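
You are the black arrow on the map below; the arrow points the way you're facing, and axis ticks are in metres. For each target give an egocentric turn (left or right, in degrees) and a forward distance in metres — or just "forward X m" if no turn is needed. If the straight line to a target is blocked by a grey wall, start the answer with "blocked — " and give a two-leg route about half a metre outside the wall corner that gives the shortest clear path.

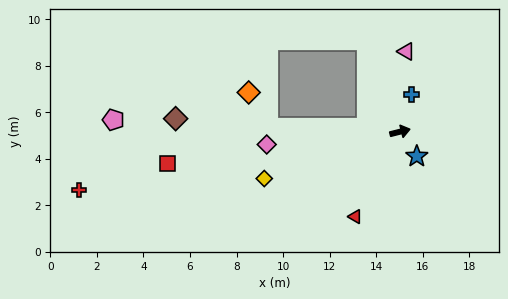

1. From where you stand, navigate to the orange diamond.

blocked — turn left 164°, forward 5.7 m, then turn right 59°, forward 1.7 m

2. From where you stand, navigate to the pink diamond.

turn left 171°, forward 5.8 m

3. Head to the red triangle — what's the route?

turn right 132°, forward 4.1 m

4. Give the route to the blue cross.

turn left 59°, forward 1.7 m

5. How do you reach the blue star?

turn right 70°, forward 1.3 m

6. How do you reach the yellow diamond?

turn right 175°, forward 6.2 m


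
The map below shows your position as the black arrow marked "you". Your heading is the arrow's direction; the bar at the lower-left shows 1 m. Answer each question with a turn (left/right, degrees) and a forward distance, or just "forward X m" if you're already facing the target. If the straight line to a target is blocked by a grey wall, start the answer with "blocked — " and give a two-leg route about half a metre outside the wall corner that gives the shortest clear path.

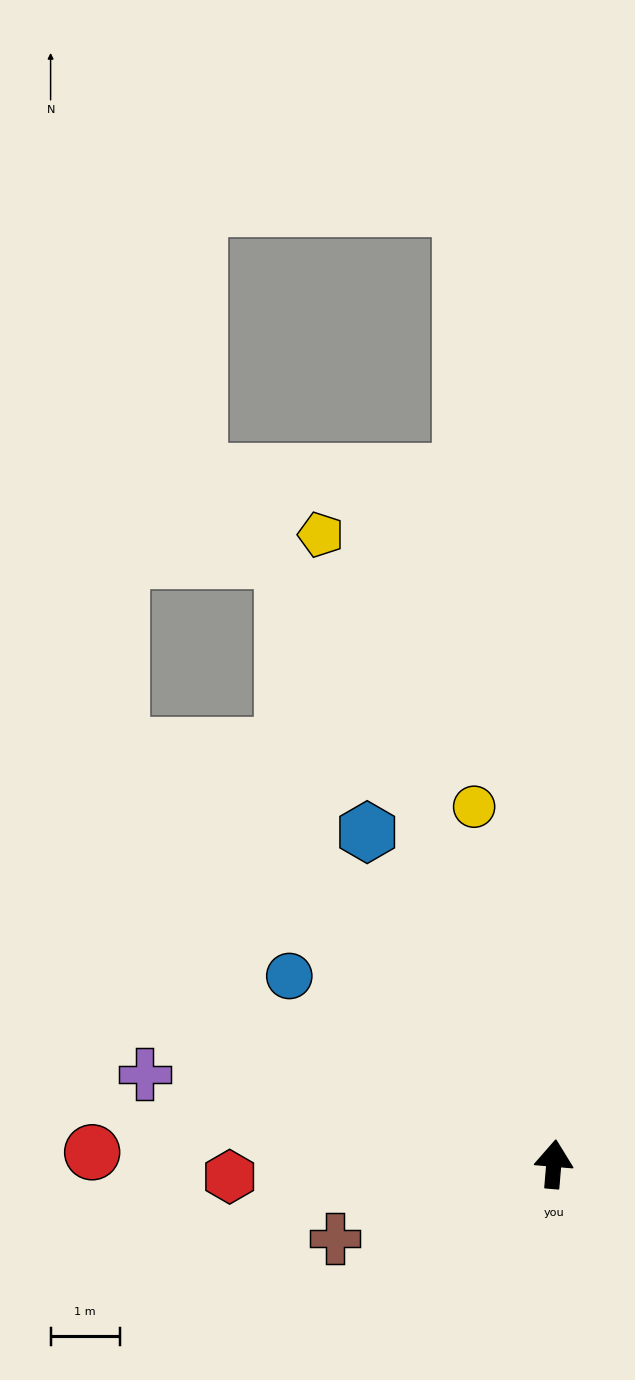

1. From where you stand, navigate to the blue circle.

turn left 59°, forward 4.7 m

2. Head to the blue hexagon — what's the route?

turn left 34°, forward 5.5 m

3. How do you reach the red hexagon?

turn left 97°, forward 4.7 m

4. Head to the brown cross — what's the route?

turn left 114°, forward 3.3 m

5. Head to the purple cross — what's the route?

turn left 82°, forward 6.0 m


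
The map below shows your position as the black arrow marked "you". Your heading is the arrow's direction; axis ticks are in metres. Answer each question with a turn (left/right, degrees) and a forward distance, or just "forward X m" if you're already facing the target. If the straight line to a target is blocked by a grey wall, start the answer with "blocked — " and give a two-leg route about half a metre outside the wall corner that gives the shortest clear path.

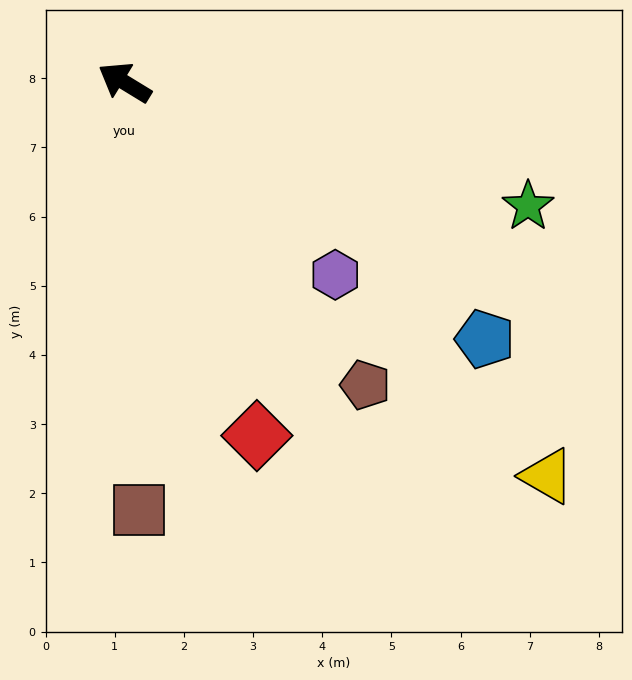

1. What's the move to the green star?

turn right 166°, forward 6.1 m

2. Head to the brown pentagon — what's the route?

turn left 160°, forward 5.6 m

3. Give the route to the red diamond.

turn left 142°, forward 5.5 m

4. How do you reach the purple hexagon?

turn left 169°, forward 4.1 m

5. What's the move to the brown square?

turn left 123°, forward 6.2 m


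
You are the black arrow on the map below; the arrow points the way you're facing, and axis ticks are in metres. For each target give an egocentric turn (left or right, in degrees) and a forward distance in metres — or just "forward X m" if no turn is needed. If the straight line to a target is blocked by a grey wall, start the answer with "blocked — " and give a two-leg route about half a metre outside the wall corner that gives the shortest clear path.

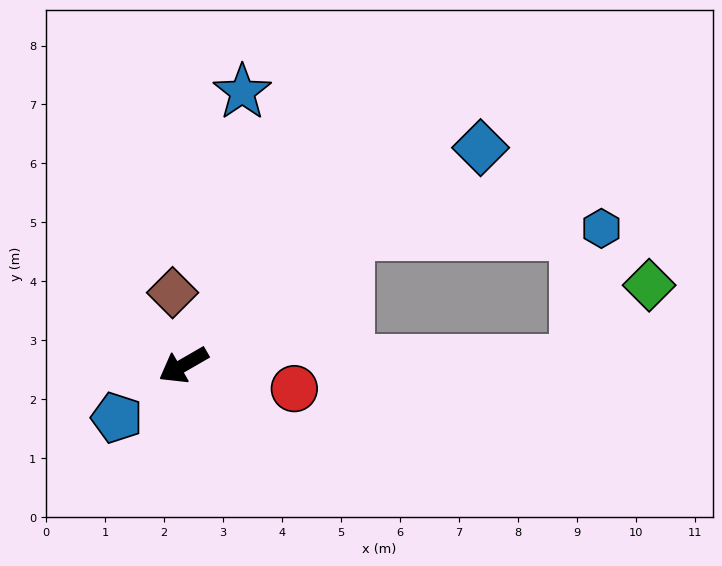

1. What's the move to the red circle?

turn left 138°, forward 1.9 m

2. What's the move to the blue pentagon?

turn left 8°, forward 1.4 m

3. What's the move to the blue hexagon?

blocked — turn right 172°, forward 3.6 m, then turn right 36°, forward 4.3 m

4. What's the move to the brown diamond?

turn right 111°, forward 1.2 m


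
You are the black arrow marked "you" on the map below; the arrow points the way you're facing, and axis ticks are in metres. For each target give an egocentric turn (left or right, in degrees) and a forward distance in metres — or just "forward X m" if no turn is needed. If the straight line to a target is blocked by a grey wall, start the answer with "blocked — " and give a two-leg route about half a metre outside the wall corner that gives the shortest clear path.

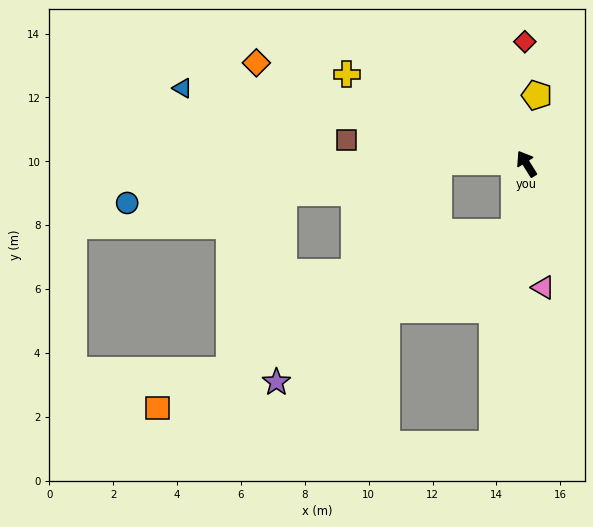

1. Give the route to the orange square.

blocked — turn left 138°, forward 2.2 m, then turn right 54°, forward 12.4 m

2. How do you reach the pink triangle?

turn left 156°, forward 3.9 m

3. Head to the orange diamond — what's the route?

turn left 37°, forward 9.0 m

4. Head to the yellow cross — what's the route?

turn left 31°, forward 6.3 m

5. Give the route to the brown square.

turn left 50°, forward 5.7 m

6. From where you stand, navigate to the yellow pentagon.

turn right 41°, forward 2.2 m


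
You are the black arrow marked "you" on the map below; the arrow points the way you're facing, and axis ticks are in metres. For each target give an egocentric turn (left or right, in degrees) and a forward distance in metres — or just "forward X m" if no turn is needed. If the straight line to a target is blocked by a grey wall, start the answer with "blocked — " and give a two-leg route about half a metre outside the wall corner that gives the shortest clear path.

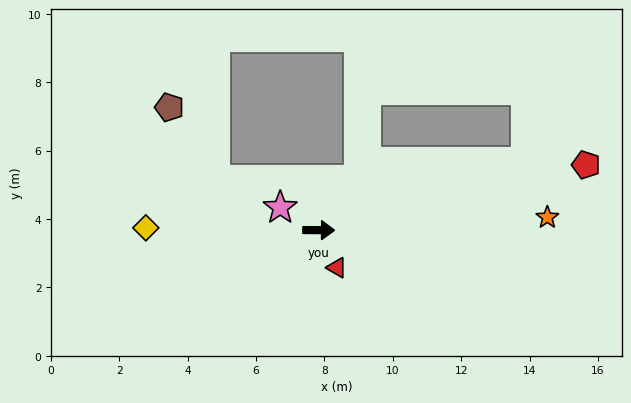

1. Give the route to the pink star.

turn left 150°, forward 1.3 m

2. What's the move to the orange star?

turn left 4°, forward 6.7 m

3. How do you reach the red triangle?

turn right 64°, forward 1.2 m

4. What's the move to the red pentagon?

turn left 14°, forward 8.0 m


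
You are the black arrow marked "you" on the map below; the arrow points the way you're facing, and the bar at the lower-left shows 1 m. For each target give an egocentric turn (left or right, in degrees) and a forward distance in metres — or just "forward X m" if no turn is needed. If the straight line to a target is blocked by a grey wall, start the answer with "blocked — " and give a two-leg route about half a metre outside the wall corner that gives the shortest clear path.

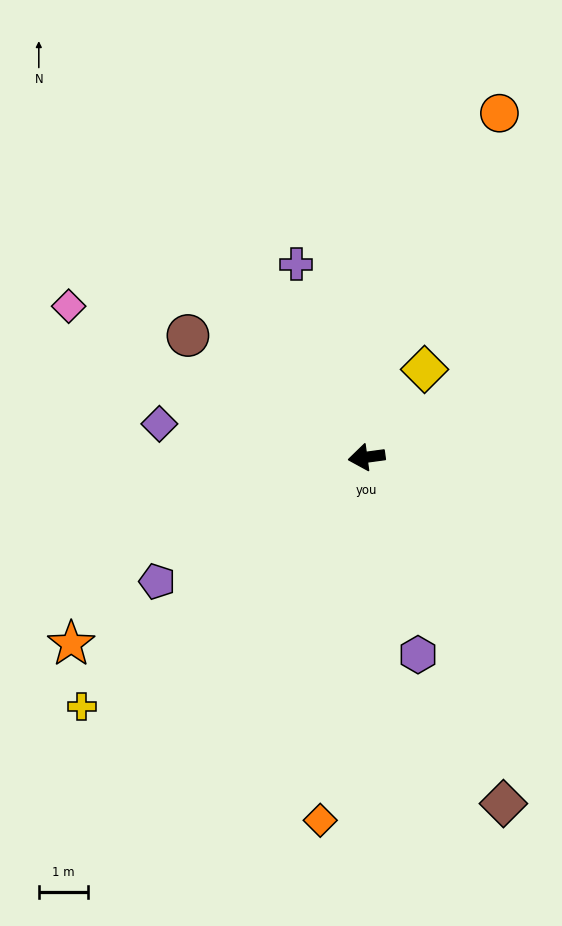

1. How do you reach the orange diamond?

turn left 75°, forward 7.4 m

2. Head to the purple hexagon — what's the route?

turn left 97°, forward 4.1 m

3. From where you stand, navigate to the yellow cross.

turn left 33°, forward 7.7 m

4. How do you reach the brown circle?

turn right 42°, forward 4.4 m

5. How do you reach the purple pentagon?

turn left 23°, forward 5.0 m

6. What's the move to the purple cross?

turn right 78°, forward 4.2 m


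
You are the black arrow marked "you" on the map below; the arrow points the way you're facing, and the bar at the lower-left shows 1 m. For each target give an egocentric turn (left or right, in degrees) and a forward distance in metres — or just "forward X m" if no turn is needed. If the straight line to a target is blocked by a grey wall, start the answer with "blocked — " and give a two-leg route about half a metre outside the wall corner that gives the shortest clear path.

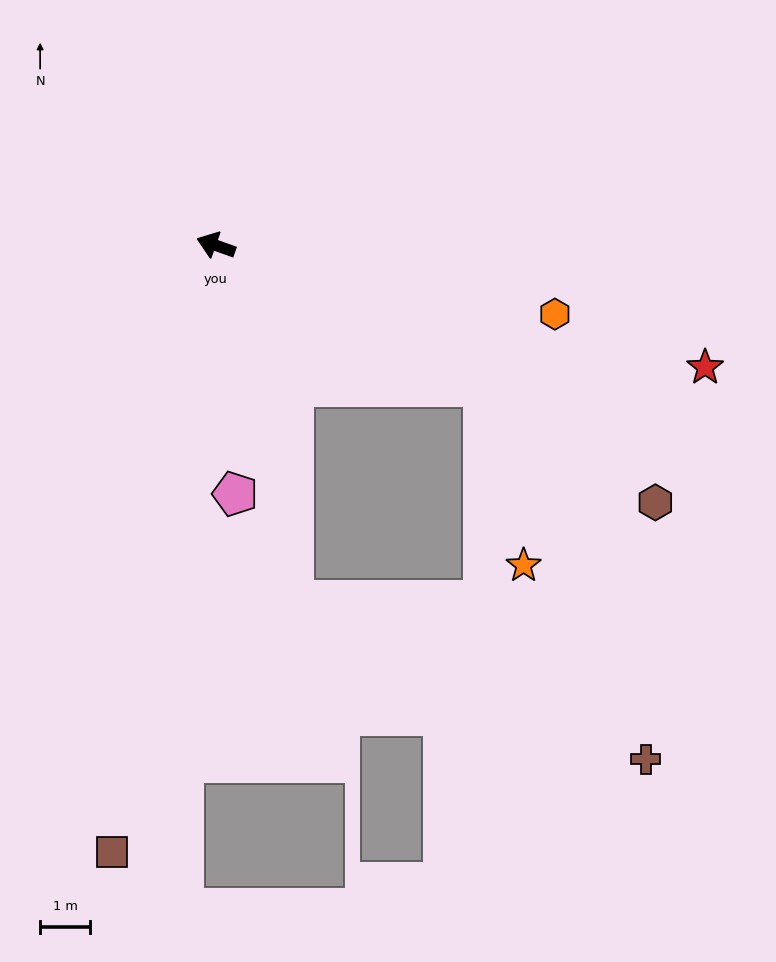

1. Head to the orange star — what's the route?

blocked — turn left 172°, forward 6.1 m, then turn right 50°, forward 3.7 m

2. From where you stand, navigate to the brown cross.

blocked — turn left 172°, forward 6.1 m, then turn right 39°, forward 8.2 m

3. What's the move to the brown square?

turn left 100°, forward 12.4 m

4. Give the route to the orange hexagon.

turn right 172°, forward 7.0 m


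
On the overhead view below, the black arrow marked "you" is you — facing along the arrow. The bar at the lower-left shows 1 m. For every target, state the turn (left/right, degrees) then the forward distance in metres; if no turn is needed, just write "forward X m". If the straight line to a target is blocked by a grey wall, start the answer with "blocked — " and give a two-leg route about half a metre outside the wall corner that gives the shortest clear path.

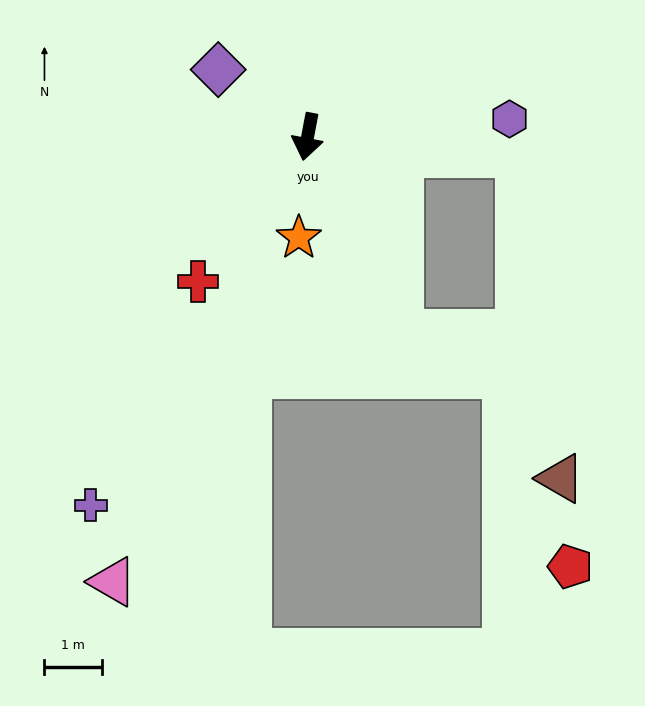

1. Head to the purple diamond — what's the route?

turn right 116°, forward 1.9 m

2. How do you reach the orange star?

turn left 6°, forward 1.8 m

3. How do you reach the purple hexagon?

turn left 106°, forward 3.5 m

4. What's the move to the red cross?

turn right 26°, forward 3.1 m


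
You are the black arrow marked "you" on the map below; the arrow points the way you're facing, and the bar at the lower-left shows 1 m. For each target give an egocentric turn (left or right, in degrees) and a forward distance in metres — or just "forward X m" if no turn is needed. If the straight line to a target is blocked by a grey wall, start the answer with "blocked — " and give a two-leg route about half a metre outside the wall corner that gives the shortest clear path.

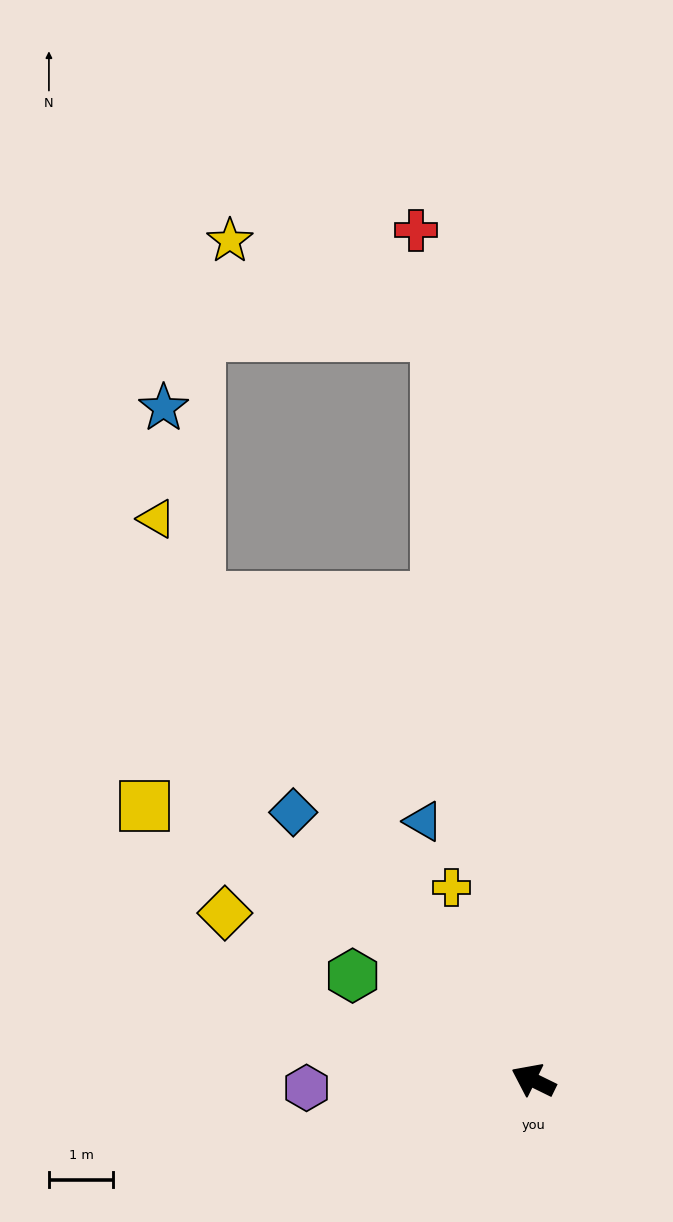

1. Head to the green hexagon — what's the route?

turn right 4°, forward 3.2 m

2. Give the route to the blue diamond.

turn right 22°, forward 5.6 m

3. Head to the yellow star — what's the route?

blocked — turn right 57°, forward 11.7 m, then turn left 59°, forward 3.5 m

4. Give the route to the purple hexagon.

turn left 28°, forward 3.5 m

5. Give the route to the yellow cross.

turn right 41°, forward 3.2 m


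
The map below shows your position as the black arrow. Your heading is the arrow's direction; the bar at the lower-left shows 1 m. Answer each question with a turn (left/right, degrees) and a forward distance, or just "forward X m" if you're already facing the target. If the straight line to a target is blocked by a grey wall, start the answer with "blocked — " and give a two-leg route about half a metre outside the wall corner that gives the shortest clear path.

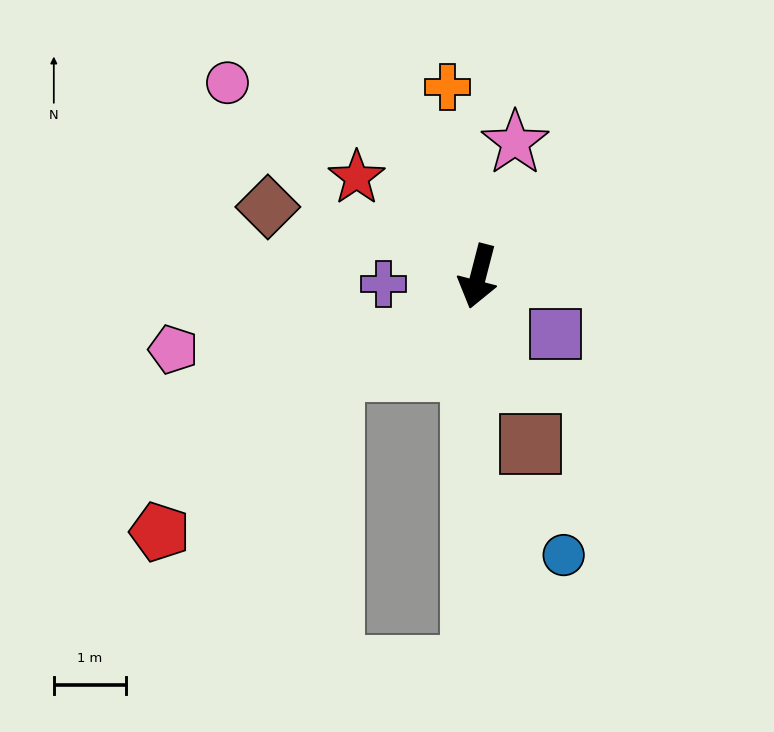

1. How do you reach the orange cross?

turn right 156°, forward 2.7 m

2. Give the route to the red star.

turn right 115°, forward 2.2 m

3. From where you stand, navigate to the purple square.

turn left 68°, forward 1.3 m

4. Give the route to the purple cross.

turn right 71°, forward 1.3 m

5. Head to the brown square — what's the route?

turn left 32°, forward 2.4 m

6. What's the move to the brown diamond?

turn right 94°, forward 3.1 m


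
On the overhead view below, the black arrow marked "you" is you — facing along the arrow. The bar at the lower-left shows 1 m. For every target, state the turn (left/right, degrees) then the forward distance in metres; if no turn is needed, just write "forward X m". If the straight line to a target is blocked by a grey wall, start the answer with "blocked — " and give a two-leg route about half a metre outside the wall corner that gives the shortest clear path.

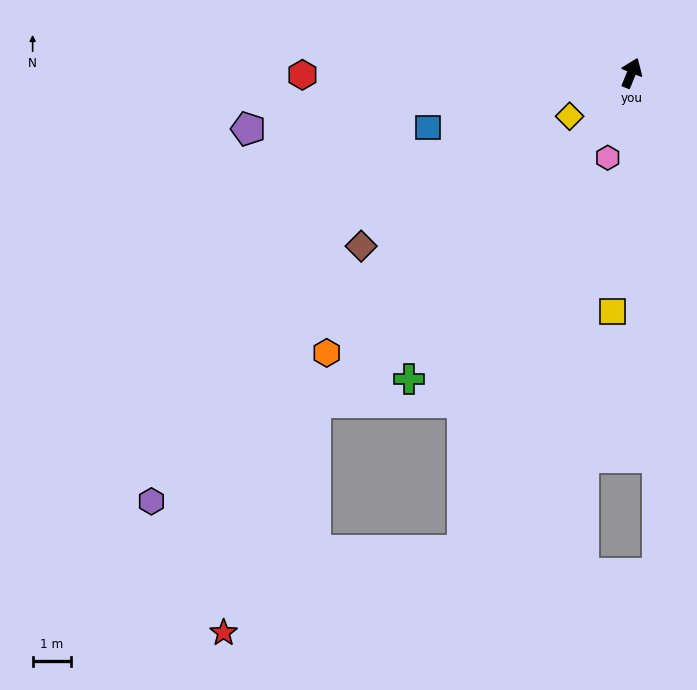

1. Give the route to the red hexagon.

turn left 112°, forward 8.6 m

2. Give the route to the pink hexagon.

turn right 174°, forward 2.3 m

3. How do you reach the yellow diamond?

turn left 147°, forward 2.0 m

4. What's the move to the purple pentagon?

turn left 120°, forward 10.1 m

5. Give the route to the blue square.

turn left 127°, forward 5.5 m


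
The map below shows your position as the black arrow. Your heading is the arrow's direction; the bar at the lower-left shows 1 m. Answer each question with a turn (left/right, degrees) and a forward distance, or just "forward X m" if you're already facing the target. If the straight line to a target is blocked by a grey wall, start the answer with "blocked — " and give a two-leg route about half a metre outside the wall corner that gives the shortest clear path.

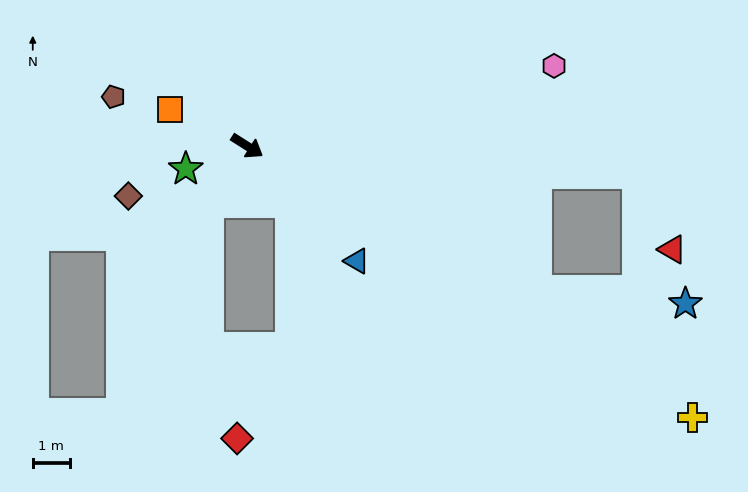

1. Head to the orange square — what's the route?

turn right 173°, forward 2.3 m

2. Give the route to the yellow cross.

forward 14.2 m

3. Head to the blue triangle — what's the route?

turn right 14°, forward 4.3 m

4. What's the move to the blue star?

blocked — turn left 6°, forward 8.8 m, then turn left 21°, forward 4.1 m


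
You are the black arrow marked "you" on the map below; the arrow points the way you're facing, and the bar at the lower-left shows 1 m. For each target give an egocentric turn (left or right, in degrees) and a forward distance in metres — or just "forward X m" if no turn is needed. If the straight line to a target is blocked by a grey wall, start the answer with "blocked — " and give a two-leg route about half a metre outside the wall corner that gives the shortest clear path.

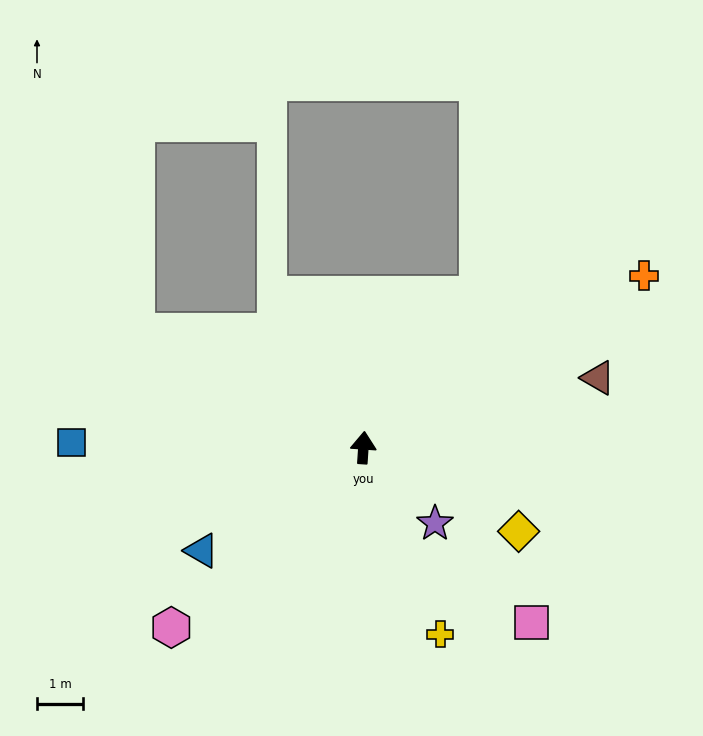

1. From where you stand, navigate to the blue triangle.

turn left 126°, forward 4.2 m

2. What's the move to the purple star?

turn right 133°, forward 2.3 m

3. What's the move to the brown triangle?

turn right 70°, forward 5.3 m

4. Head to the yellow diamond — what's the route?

turn right 115°, forward 3.8 m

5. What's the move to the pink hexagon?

turn left 137°, forward 5.7 m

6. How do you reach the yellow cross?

turn right 154°, forward 4.4 m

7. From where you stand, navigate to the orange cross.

turn right 55°, forward 7.2 m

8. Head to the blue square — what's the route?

turn left 93°, forward 6.3 m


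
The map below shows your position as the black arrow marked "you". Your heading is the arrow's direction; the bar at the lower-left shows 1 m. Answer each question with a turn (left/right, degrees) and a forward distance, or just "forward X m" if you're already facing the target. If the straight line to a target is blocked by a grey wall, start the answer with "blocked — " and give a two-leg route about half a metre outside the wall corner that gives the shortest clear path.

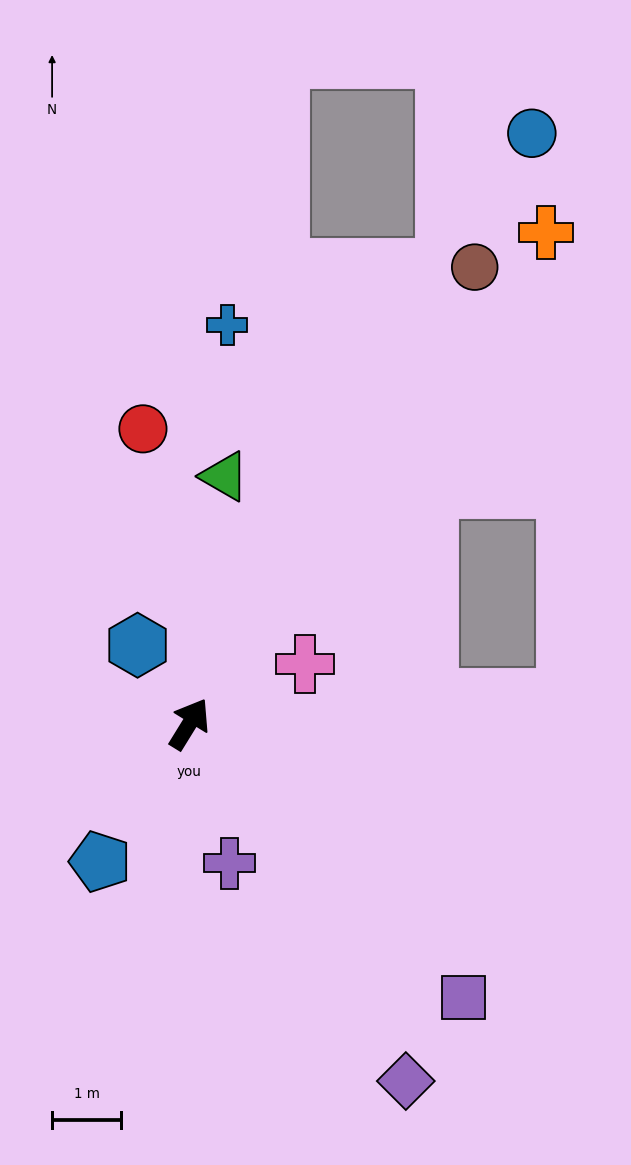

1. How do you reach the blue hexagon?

turn left 65°, forward 1.4 m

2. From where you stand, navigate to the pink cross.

turn right 31°, forward 1.9 m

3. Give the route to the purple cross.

turn right 132°, forward 2.1 m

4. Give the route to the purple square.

turn right 103°, forward 5.6 m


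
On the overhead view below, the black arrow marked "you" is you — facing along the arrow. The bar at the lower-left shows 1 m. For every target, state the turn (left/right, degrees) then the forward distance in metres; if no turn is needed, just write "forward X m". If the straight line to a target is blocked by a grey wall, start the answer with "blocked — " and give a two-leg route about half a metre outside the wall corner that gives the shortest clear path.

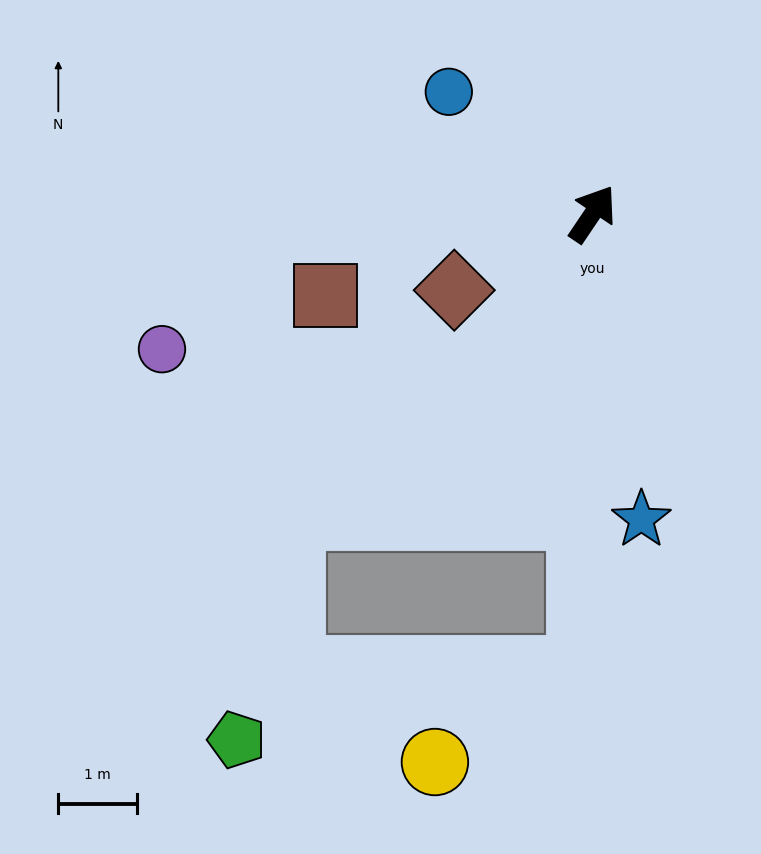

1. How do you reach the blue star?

turn right 137°, forward 3.9 m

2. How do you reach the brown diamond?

turn left 153°, forward 2.0 m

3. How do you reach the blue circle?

turn left 84°, forward 2.4 m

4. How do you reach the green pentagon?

blocked — turn right 148°, forward 5.8 m, then turn right 76°, forward 4.5 m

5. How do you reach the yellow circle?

blocked — turn right 148°, forward 5.8 m, then turn right 55°, forward 2.2 m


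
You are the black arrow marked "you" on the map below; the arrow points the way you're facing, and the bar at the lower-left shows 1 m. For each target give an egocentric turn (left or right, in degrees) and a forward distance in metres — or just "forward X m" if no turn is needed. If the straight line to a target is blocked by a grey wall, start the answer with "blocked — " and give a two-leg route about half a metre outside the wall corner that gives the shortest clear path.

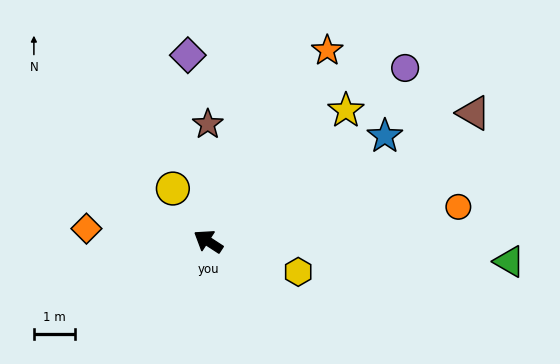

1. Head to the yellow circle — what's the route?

turn right 23°, forward 1.6 m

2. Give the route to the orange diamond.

turn left 27°, forward 3.0 m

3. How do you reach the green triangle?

turn right 151°, forward 7.4 m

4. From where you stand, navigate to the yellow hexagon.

turn right 166°, forward 2.3 m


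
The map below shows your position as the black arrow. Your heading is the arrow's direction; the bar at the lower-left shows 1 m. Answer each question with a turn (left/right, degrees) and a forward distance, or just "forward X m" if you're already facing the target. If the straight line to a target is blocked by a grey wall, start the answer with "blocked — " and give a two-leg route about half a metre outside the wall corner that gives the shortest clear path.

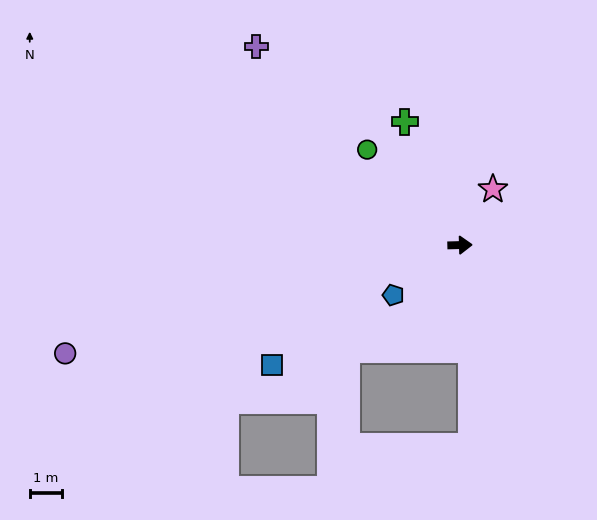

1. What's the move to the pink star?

turn left 58°, forward 2.0 m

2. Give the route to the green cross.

turn left 113°, forward 4.2 m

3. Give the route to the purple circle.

turn right 166°, forward 12.8 m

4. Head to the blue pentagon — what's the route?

turn right 145°, forward 2.6 m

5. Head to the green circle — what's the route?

turn left 133°, forward 4.2 m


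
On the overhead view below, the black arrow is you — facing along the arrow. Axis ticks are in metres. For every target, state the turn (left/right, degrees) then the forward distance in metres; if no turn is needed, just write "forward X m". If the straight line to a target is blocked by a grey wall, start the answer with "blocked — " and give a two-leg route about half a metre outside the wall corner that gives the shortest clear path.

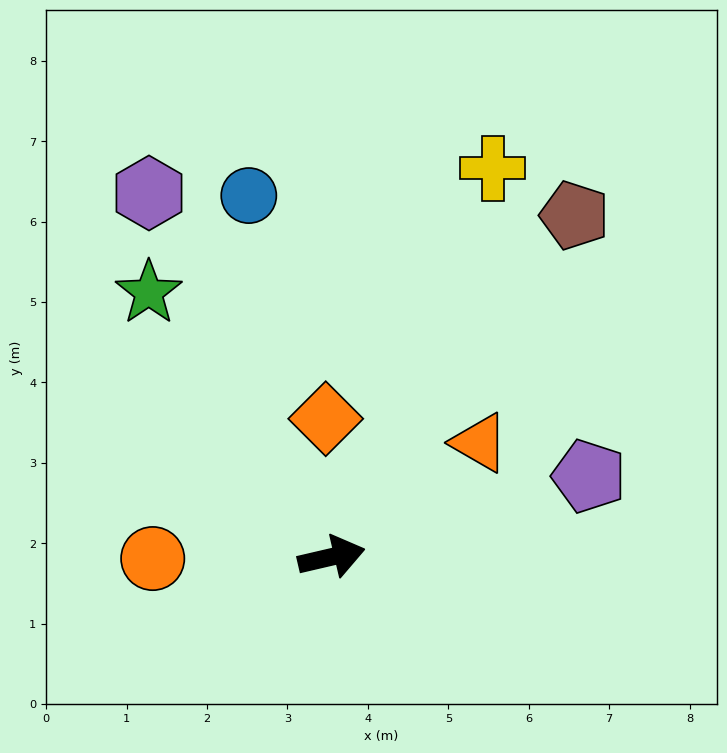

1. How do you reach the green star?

turn left 112°, forward 4.0 m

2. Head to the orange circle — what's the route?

turn left 167°, forward 2.2 m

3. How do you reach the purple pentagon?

turn left 4°, forward 3.4 m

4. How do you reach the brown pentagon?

turn left 41°, forward 5.2 m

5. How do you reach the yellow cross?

turn left 54°, forward 5.2 m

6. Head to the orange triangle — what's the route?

turn left 25°, forward 2.3 m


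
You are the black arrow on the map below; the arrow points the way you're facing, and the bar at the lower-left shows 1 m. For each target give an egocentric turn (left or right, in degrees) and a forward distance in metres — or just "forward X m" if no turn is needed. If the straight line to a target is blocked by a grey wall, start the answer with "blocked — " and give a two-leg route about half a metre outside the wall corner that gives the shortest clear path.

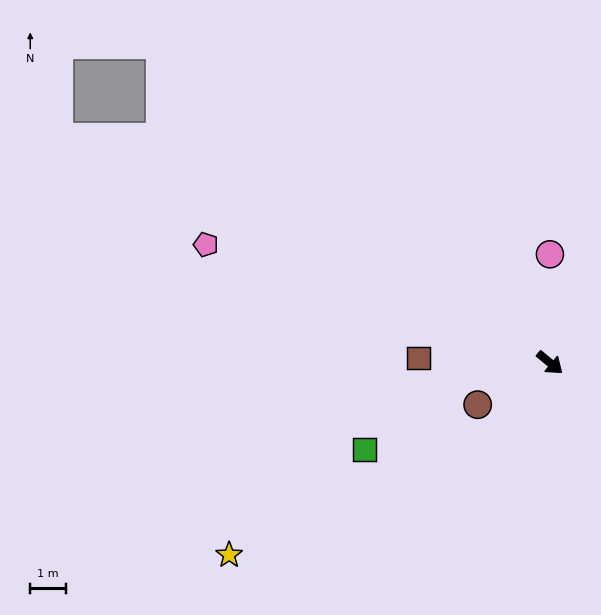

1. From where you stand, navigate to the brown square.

turn right 142°, forward 3.7 m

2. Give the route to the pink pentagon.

turn right 159°, forward 10.3 m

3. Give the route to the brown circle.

turn right 110°, forward 2.4 m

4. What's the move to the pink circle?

turn left 130°, forward 3.1 m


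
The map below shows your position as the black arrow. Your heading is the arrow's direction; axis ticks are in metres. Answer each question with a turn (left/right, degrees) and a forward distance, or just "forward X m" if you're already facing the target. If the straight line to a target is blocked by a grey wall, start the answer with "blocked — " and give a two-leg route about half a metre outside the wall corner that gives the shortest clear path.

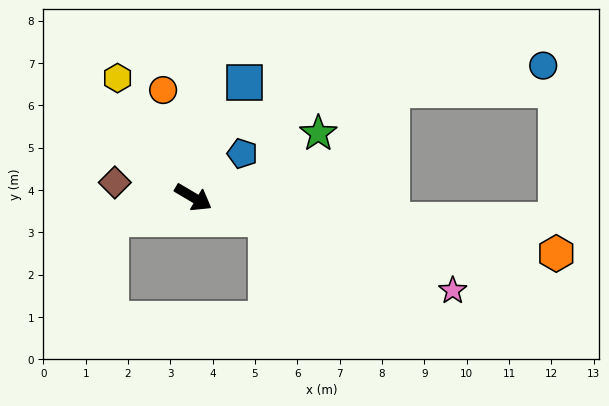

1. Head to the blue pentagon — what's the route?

turn left 72°, forward 1.6 m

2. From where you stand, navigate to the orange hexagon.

turn left 22°, forward 8.7 m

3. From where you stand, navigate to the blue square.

turn left 97°, forward 3.0 m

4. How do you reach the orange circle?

turn left 136°, forward 2.6 m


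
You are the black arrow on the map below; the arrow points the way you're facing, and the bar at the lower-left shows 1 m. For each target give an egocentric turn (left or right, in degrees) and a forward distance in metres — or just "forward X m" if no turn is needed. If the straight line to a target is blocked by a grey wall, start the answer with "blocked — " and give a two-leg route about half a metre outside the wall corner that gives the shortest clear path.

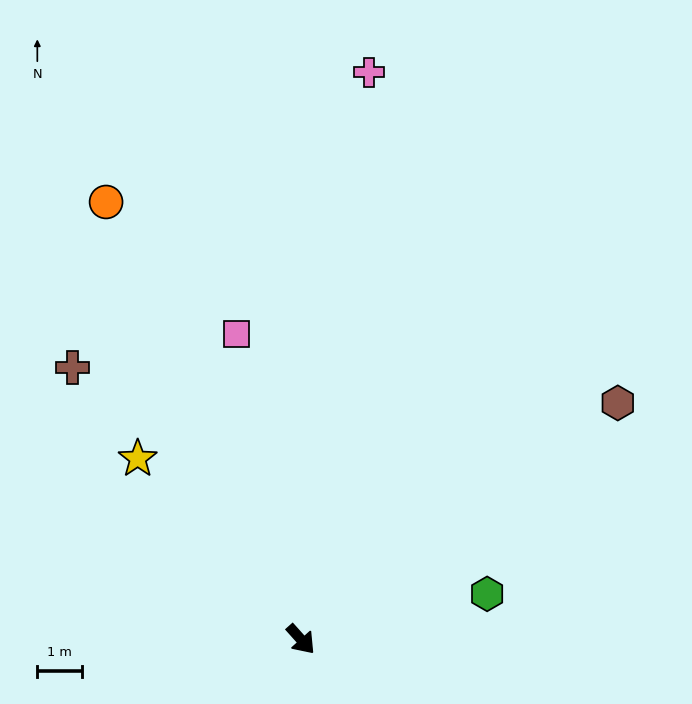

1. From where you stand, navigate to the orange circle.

turn left 162°, forward 10.6 m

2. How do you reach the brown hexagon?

turn left 85°, forward 8.8 m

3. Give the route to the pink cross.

turn left 131°, forward 12.7 m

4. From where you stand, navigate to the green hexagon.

turn left 62°, forward 4.3 m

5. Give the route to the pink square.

turn left 150°, forward 6.9 m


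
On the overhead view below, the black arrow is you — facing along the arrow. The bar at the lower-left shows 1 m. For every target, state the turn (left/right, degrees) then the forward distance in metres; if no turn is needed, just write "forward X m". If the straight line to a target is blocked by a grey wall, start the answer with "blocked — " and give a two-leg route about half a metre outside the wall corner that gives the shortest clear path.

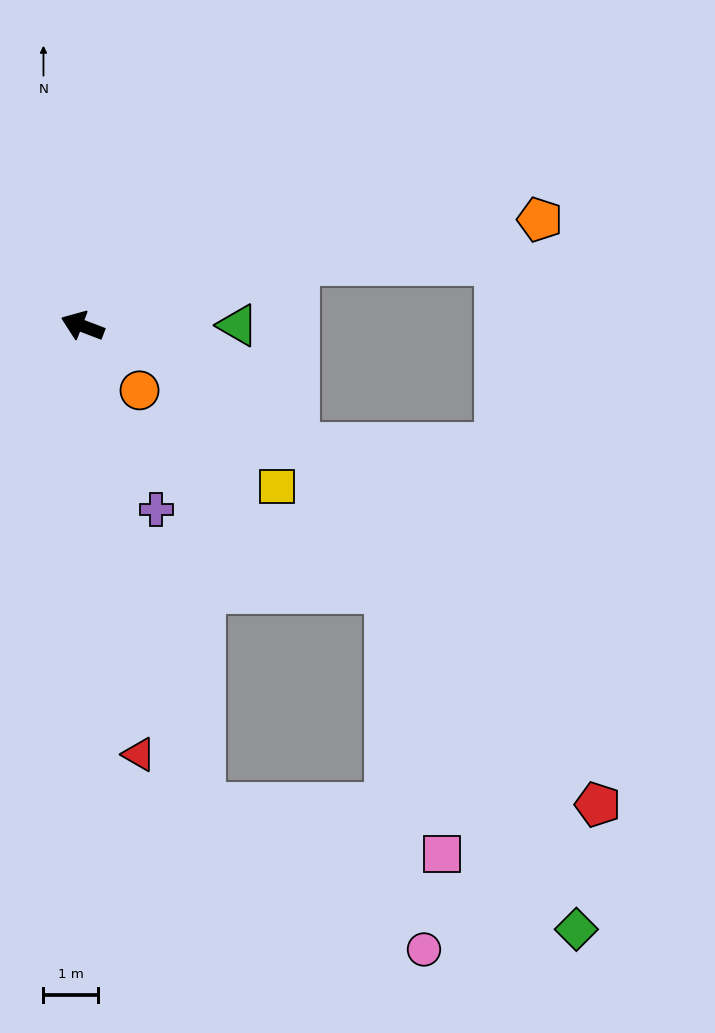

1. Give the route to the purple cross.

turn left 133°, forward 3.6 m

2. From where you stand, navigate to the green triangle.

turn right 159°, forward 2.8 m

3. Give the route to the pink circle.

blocked — turn left 125°, forward 9.1 m, then turn left 43°, forward 4.8 m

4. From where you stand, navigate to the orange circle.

turn left 152°, forward 1.6 m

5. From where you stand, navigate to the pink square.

blocked — turn left 125°, forward 9.1 m, then turn left 65°, forward 4.5 m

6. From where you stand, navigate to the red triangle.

turn left 118°, forward 7.9 m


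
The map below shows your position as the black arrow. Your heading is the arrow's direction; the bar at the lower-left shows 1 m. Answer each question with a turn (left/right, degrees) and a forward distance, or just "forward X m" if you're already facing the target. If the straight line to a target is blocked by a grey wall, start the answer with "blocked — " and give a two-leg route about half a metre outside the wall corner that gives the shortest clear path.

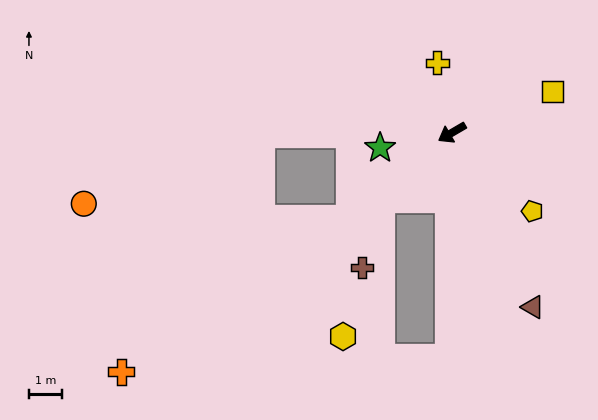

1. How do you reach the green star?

turn right 18°, forward 2.2 m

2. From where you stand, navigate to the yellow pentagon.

turn left 105°, forward 3.4 m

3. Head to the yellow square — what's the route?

turn left 172°, forward 3.3 m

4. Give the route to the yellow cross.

turn right 109°, forward 2.1 m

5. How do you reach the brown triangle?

turn left 85°, forward 5.8 m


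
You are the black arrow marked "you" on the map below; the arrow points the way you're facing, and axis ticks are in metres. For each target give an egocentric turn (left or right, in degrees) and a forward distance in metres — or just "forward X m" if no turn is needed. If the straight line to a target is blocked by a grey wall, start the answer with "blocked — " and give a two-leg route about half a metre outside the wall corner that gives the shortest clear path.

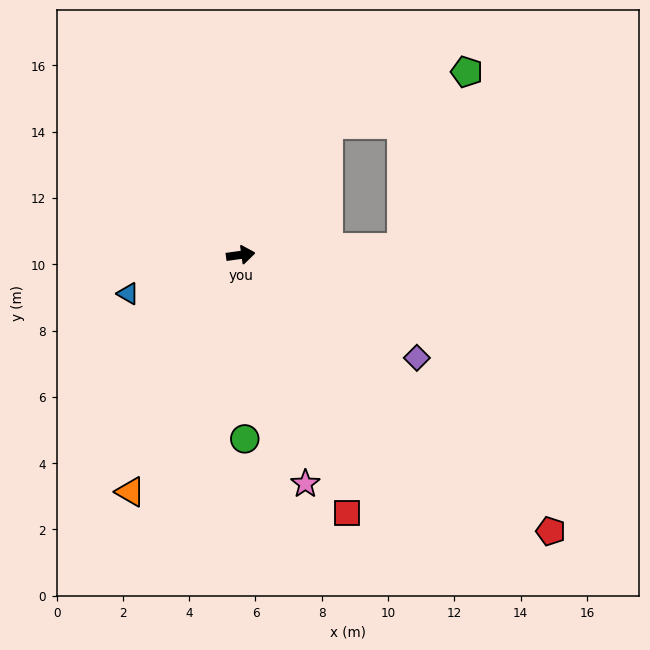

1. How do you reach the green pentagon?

blocked — turn left 48°, forward 4.8 m, then turn right 35°, forward 4.4 m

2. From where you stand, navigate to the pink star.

turn right 82°, forward 7.2 m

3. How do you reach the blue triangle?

turn right 169°, forward 3.6 m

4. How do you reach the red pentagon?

turn right 50°, forward 12.5 m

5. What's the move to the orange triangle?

turn right 123°, forward 7.9 m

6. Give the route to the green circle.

turn right 97°, forward 5.6 m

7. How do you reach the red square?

turn right 76°, forward 8.4 m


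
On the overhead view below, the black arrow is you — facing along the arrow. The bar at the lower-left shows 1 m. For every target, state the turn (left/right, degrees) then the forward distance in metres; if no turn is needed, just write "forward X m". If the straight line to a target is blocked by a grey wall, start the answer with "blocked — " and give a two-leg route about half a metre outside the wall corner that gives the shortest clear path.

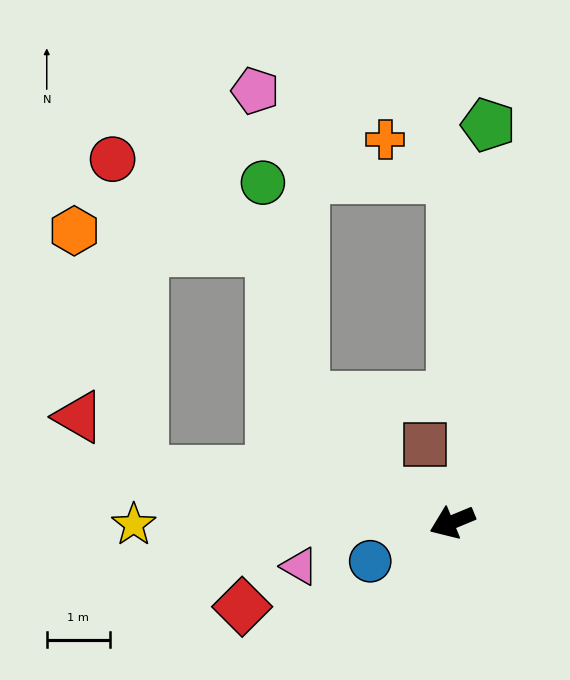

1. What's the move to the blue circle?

turn left 3°, forward 1.4 m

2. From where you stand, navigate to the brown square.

turn right 93°, forward 1.3 m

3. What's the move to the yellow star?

turn right 22°, forward 5.1 m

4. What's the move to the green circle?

blocked — turn right 62°, forward 3.1 m, then turn right 40°, forward 3.5 m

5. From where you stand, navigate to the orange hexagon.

blocked — turn right 32°, forward 5.0 m, then turn right 65°, forward 4.0 m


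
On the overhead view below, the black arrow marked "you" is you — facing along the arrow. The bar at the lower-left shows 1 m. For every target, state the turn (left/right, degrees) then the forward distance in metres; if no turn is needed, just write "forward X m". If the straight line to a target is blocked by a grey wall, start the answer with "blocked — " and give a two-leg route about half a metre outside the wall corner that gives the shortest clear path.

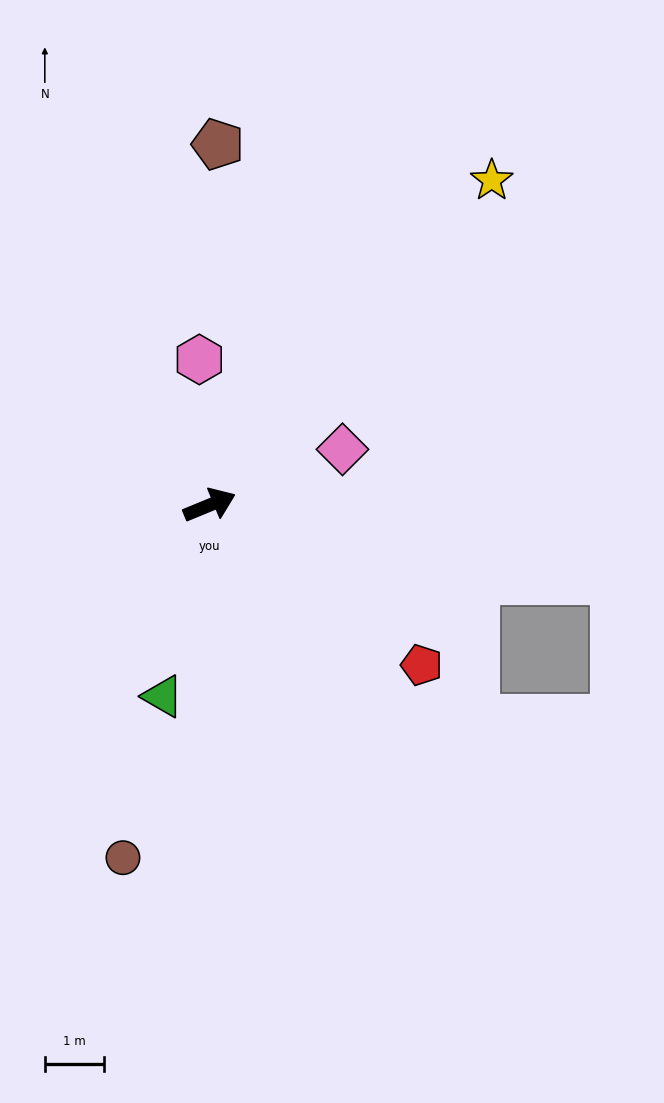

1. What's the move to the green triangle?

turn right 126°, forward 3.3 m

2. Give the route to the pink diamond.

forward 2.4 m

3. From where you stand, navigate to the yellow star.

turn left 27°, forward 7.3 m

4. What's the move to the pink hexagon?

turn left 72°, forward 2.5 m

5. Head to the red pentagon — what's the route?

turn right 59°, forward 4.5 m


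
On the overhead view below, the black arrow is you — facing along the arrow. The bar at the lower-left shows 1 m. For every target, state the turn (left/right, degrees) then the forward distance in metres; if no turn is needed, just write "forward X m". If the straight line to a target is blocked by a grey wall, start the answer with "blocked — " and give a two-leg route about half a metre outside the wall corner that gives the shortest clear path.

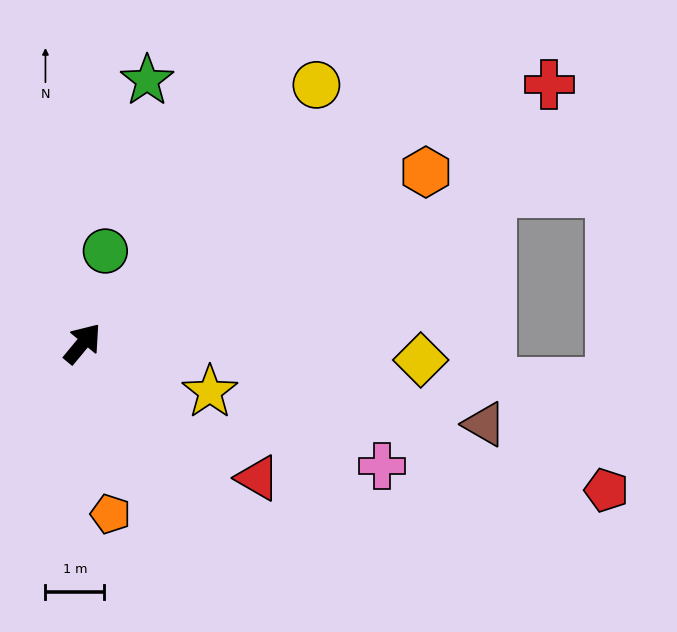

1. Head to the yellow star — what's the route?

turn right 71°, forward 2.3 m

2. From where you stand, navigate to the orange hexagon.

turn right 24°, forward 6.5 m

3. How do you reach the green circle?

turn left 26°, forward 1.6 m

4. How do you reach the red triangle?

turn right 88°, forward 3.8 m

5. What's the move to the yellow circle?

turn right 2°, forward 5.9 m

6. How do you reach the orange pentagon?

turn right 131°, forward 2.9 m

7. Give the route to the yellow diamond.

turn right 53°, forward 5.8 m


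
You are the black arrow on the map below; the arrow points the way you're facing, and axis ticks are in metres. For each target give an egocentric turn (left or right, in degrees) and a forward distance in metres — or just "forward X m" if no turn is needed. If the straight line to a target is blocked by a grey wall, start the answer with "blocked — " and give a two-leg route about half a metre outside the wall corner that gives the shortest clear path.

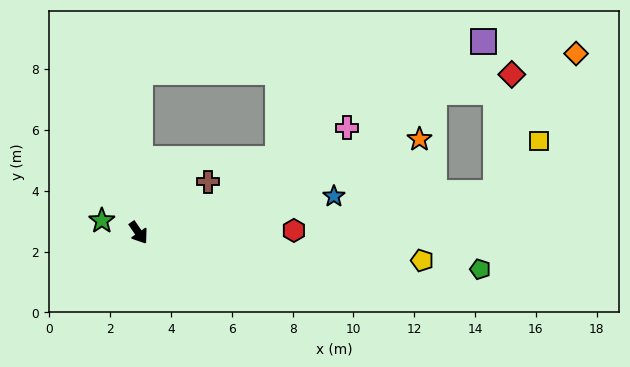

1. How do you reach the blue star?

turn left 66°, forward 6.5 m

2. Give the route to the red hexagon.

turn left 56°, forward 5.1 m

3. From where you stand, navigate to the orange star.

turn left 74°, forward 9.7 m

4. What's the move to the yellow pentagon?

turn left 50°, forward 9.4 m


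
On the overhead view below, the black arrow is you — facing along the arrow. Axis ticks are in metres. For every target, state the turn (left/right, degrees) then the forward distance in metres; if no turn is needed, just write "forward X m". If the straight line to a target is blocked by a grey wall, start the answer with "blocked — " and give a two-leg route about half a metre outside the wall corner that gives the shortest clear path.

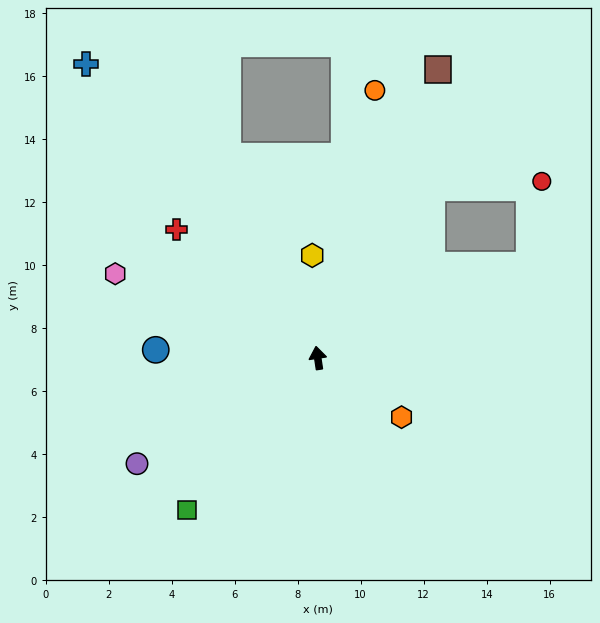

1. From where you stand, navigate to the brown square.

turn right 31°, forward 9.9 m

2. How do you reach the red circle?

blocked — turn right 43°, forward 6.5 m, then turn right 52°, forward 3.5 m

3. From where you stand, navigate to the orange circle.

turn right 21°, forward 8.7 m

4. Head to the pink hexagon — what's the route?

turn left 59°, forward 7.0 m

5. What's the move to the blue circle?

turn left 79°, forward 5.1 m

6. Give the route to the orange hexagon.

turn right 134°, forward 3.3 m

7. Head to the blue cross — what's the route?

turn left 30°, forward 11.9 m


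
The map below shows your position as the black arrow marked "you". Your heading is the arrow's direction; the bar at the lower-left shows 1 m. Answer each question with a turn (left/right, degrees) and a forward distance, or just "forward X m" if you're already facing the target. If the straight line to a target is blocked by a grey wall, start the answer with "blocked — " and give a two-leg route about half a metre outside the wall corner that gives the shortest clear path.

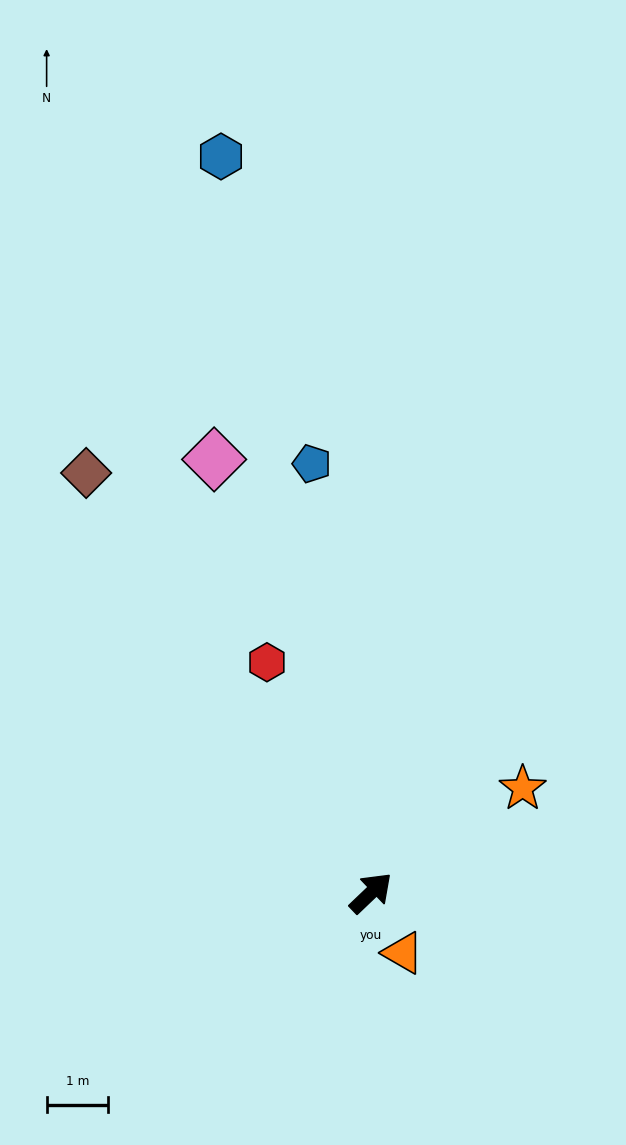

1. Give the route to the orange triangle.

turn right 106°, forward 1.1 m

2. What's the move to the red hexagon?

turn left 71°, forward 4.1 m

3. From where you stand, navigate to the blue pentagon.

turn left 54°, forward 7.0 m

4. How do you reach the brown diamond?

turn left 80°, forward 8.2 m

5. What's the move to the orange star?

turn right 9°, forward 3.0 m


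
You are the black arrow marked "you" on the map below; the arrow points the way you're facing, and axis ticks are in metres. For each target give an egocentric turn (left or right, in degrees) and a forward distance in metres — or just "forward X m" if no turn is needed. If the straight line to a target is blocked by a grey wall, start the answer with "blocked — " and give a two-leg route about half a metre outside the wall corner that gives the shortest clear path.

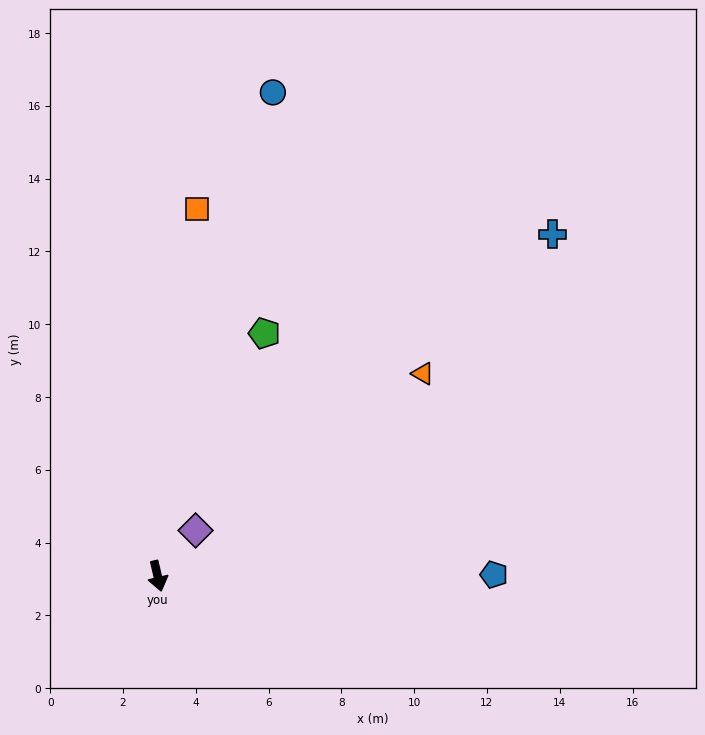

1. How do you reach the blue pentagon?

turn left 77°, forward 9.2 m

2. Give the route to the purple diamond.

turn left 127°, forward 1.6 m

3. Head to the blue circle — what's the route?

turn left 153°, forward 13.7 m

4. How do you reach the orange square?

turn left 161°, forward 10.1 m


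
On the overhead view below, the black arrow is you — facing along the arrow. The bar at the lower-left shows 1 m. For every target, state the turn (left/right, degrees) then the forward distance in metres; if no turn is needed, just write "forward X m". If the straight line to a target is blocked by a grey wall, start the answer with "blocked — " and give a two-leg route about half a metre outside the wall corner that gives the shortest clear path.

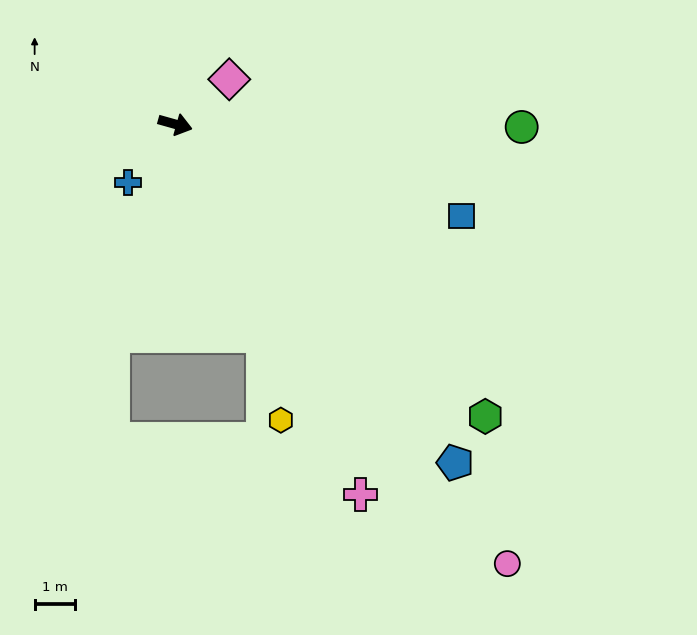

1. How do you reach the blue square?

turn right 2°, forward 7.5 m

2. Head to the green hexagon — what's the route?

turn right 28°, forward 10.7 m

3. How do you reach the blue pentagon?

turn right 35°, forward 11.0 m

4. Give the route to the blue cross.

turn right 113°, forward 1.9 m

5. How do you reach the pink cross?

turn right 48°, forward 10.4 m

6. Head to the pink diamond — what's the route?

turn left 55°, forward 1.8 m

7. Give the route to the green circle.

turn left 15°, forward 8.7 m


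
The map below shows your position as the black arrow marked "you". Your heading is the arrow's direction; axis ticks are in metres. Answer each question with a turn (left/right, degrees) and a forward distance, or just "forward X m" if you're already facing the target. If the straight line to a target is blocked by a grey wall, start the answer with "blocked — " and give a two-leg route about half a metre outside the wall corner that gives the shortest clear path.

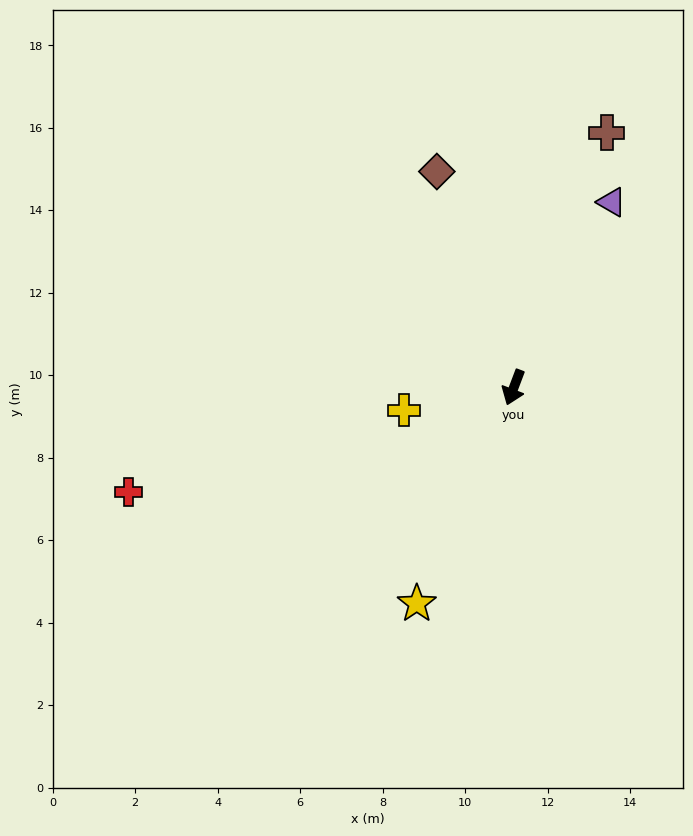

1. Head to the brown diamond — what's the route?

turn right 140°, forward 5.6 m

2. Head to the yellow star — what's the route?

turn right 3°, forward 5.7 m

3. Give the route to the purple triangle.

turn left 173°, forward 5.1 m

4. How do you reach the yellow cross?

turn right 57°, forward 2.7 m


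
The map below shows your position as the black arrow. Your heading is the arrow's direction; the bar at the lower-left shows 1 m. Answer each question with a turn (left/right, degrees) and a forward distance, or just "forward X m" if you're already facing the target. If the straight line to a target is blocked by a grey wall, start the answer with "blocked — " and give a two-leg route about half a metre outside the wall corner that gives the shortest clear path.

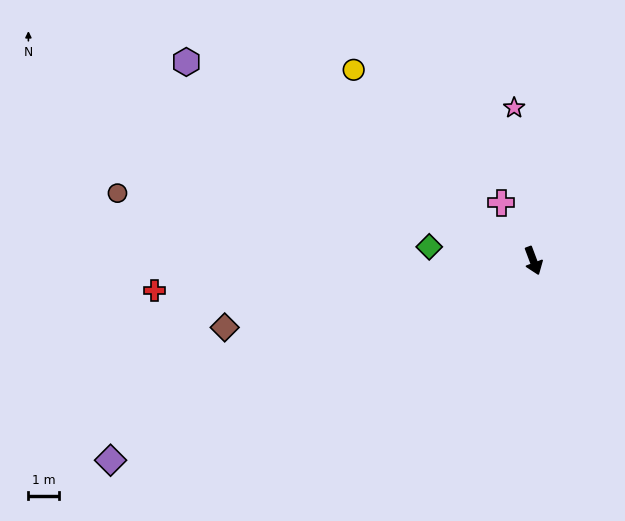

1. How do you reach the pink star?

turn left 167°, forward 5.0 m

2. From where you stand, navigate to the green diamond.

turn right 118°, forward 3.4 m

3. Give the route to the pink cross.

turn right 172°, forward 2.1 m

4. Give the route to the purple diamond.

turn right 85°, forward 15.1 m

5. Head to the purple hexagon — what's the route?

turn right 140°, forward 12.9 m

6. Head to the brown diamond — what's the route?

turn right 98°, forward 10.2 m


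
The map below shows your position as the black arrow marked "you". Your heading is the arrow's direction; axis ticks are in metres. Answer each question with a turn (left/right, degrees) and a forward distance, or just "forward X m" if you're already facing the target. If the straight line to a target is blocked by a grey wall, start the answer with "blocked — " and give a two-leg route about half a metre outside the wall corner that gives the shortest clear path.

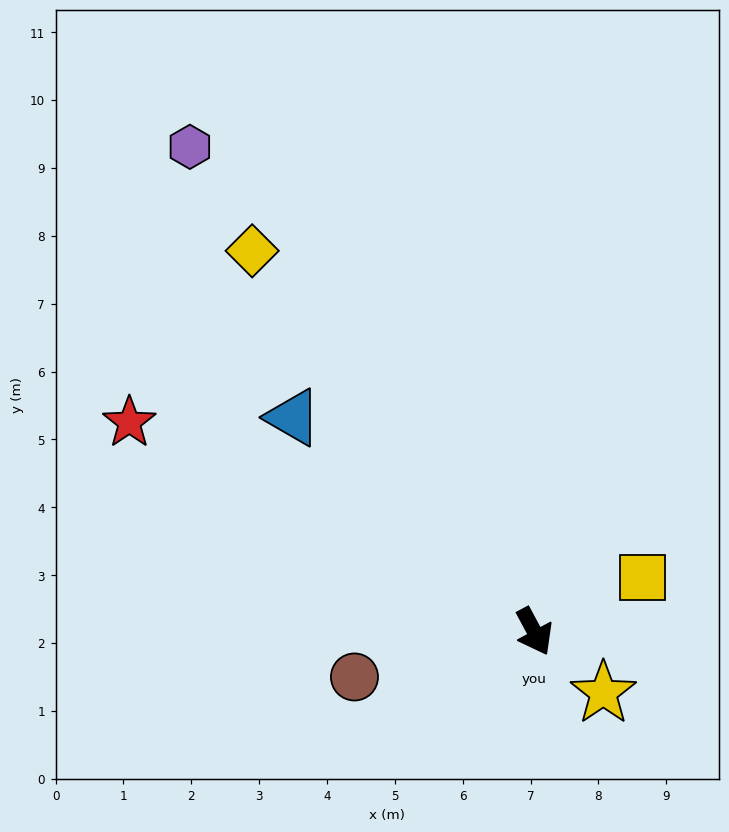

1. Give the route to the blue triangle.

turn right 160°, forward 4.8 m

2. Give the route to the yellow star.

turn left 20°, forward 1.4 m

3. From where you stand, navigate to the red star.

turn right 146°, forward 6.7 m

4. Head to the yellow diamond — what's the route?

turn right 172°, forward 7.0 m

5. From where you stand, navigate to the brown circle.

turn right 104°, forward 2.7 m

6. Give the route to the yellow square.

turn left 88°, forward 1.8 m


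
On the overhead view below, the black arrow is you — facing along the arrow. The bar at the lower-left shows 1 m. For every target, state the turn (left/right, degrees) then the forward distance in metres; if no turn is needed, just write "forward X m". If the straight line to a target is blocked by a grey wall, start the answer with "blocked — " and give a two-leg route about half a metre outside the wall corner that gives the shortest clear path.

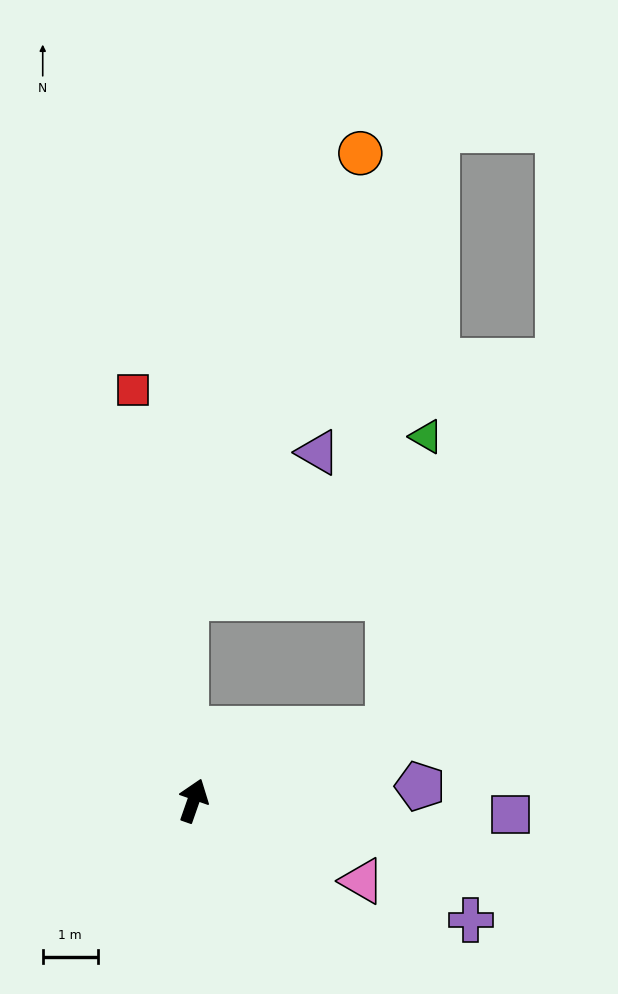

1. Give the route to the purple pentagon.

turn right 67°, forward 4.1 m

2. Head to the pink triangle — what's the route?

turn right 96°, forward 3.4 m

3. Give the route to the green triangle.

blocked — turn right 51°, forward 3.8 m, then turn left 63°, forward 5.4 m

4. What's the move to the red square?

turn left 28°, forward 7.6 m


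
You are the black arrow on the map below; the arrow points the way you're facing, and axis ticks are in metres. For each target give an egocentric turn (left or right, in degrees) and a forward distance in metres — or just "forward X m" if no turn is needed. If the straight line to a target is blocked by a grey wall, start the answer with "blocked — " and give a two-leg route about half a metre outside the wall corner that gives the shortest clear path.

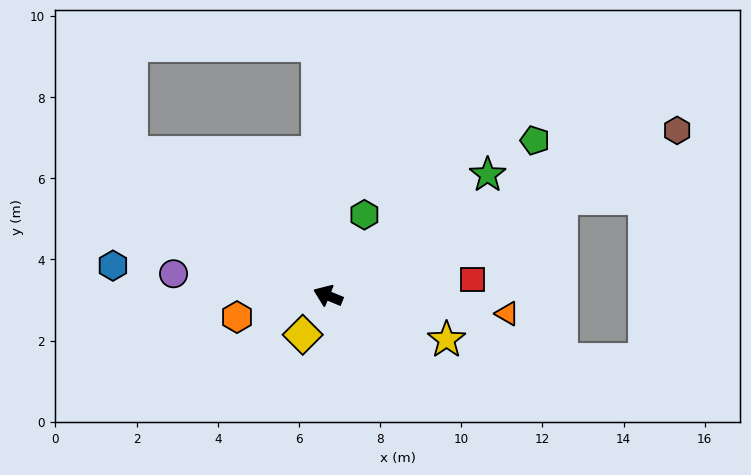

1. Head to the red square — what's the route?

turn right 152°, forward 3.6 m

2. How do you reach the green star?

turn right 121°, forward 4.9 m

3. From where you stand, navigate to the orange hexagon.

turn left 35°, forward 2.3 m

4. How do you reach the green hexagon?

turn right 92°, forward 2.2 m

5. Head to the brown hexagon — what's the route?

turn right 132°, forward 9.5 m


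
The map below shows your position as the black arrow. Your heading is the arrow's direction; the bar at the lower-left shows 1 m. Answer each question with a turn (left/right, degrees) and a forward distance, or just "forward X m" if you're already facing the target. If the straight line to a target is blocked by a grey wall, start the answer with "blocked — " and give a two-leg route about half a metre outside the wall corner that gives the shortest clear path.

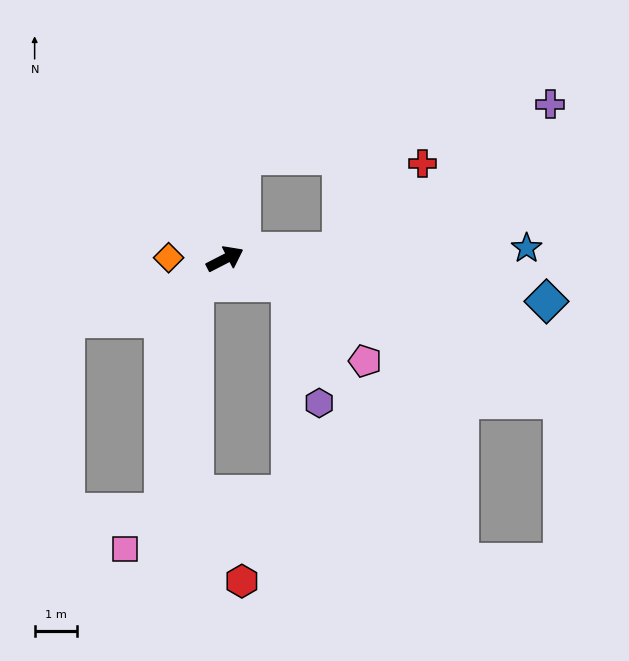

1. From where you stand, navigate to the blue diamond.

turn right 35°, forward 7.6 m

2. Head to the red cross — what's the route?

blocked — turn right 23°, forward 2.7 m, then turn left 42°, forward 2.8 m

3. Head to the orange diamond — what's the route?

turn left 152°, forward 1.3 m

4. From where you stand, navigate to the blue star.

turn right 25°, forward 7.1 m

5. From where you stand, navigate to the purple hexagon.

blocked — turn right 49°, forward 1.6 m, then turn right 54°, forward 2.9 m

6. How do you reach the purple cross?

blocked — turn right 23°, forward 2.7 m, then turn left 31°, forward 6.0 m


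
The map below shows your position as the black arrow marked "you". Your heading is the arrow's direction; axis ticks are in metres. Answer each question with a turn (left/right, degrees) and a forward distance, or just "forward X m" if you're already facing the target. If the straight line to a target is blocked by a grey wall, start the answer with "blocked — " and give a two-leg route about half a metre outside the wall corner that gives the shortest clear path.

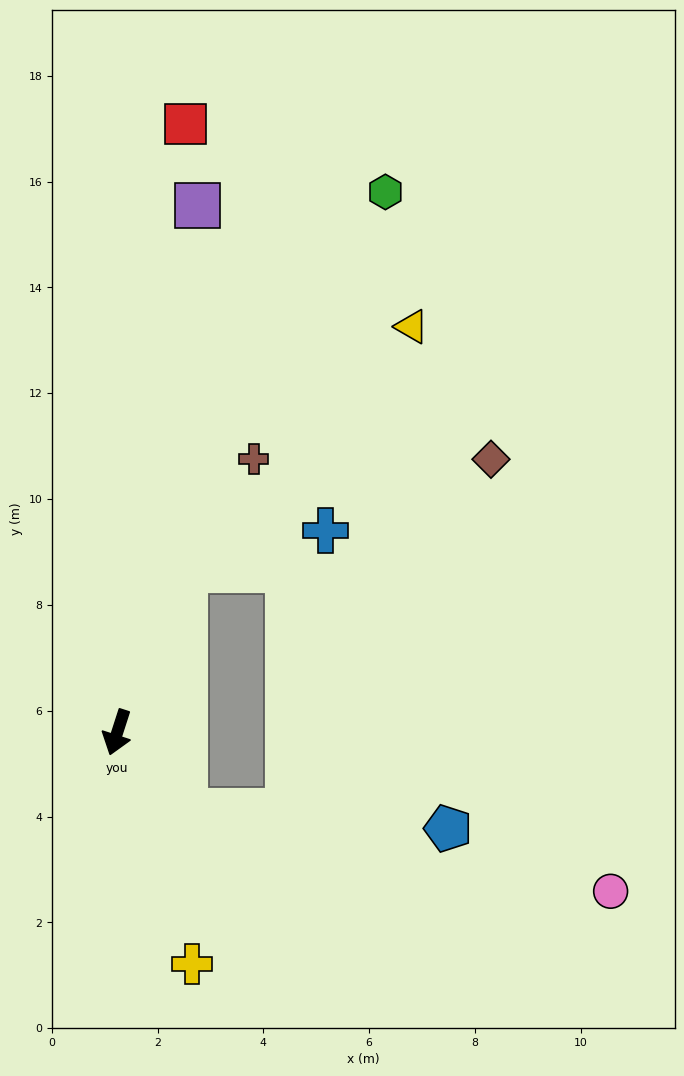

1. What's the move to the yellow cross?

turn left 36°, forward 4.6 m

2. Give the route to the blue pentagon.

blocked — turn left 59°, forward 2.0 m, then turn left 45°, forward 5.0 m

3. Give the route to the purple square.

turn right 171°, forward 10.1 m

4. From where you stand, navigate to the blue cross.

blocked — turn left 175°, forward 3.3 m, then turn right 51°, forward 2.7 m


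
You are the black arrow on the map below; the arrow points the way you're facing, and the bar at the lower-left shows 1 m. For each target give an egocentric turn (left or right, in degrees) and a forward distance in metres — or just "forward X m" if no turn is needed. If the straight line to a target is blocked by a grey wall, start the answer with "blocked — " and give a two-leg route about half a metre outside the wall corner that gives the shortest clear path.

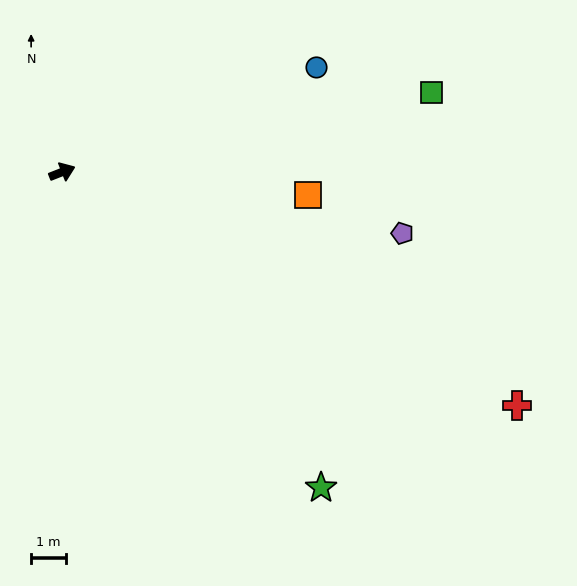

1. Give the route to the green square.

turn right 9°, forward 10.8 m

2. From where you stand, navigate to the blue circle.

forward 7.9 m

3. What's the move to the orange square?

turn right 27°, forward 7.1 m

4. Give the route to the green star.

turn right 72°, forward 11.7 m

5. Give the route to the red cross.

turn right 49°, forward 14.6 m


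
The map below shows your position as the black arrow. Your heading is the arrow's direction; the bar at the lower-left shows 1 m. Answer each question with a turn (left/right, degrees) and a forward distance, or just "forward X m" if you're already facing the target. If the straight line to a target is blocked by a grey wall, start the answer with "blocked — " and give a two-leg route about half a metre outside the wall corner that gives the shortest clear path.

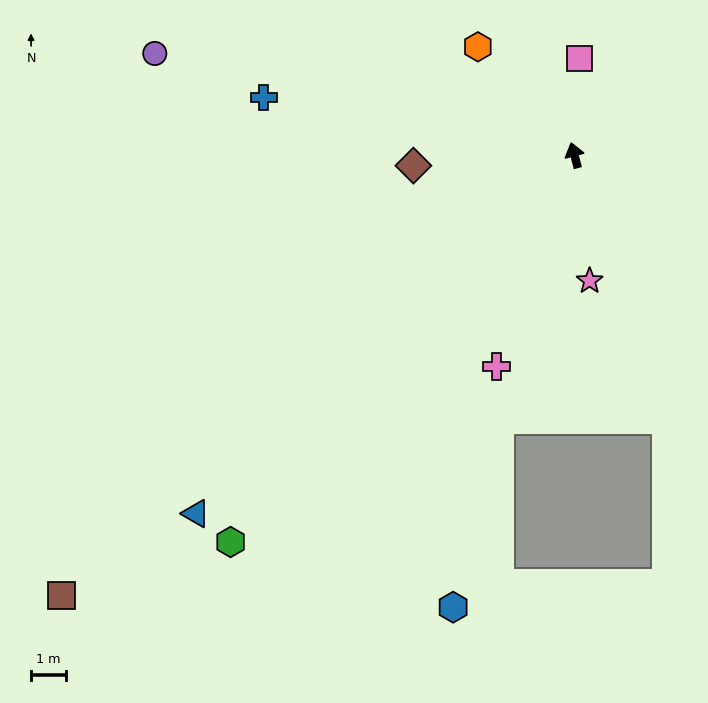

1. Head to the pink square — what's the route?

turn right 18°, forward 2.8 m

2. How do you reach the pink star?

turn left 172°, forward 3.7 m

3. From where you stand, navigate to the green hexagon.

turn left 124°, forward 14.9 m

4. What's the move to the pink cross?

turn left 145°, forward 6.5 m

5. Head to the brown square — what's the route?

turn left 116°, forward 19.5 m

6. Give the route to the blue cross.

turn left 65°, forward 9.1 m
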